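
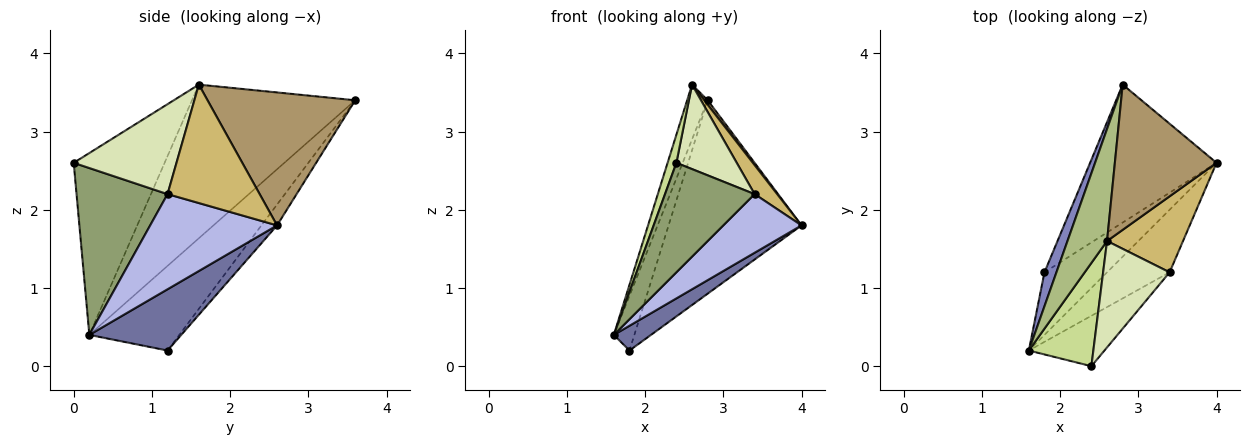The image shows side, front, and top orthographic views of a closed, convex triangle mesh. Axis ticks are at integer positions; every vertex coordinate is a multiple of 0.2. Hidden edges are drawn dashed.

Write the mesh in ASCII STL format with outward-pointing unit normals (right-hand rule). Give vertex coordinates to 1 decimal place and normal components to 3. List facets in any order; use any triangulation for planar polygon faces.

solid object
 facet normal 0.673 -0.272 -0.688
  outer loop
   vertex 1.8 1.2 0.2
   vertex 4.0 2.6 1.8
   vertex 1.6 0.2 0.4
  endloop
 endfacet
 facet normal -0.966 0.220 0.136
  outer loop
   vertex 1.8 1.2 0.2
   vertex 1.6 0.2 0.4
   vertex 2.8 3.6 3.4
  endloop
 endfacet
 facet normal -0.095 0.810 -0.578
  outer loop
   vertex 1.8 1.2 0.2
   vertex 2.8 3.6 3.4
   vertex 4.0 2.6 1.8
  endloop
 endfacet
 facet normal 0.743 -0.458 -0.488
  outer loop
   vertex 3.4 1.2 2.2
   vertex 1.6 0.2 0.4
   vertex 4.0 2.6 1.8
  endloop
 endfacet
 facet normal 0.678 -0.668 -0.307
  outer loop
   vertex 3.4 1.2 2.2
   vertex 2.4 0.0 2.6
   vertex 1.6 0.2 0.4
  endloop
 endfacet
 facet normal -0.961 0.121 0.248
  outer loop
   vertex 2.6 1.6 3.6
   vertex 2.8 3.6 3.4
   vertex 1.6 0.2 0.4
  endloop
 endfacet
 facet normal -0.939 -0.091 0.333
  outer loop
   vertex 2.6 1.6 3.6
   vertex 1.6 0.2 0.4
   vertex 2.4 0.0 2.6
  endloop
 endfacet
 facet normal 0.727 -0.427 0.538
  outer loop
   vertex 2.6 1.6 3.6
   vertex 2.4 0.0 2.6
   vertex 3.4 1.2 2.2
  endloop
 endfacet
 facet normal 0.794 -0.019 0.607
  outer loop
   vertex 2.6 1.6 3.6
   vertex 4.0 2.6 1.8
   vertex 2.8 3.6 3.4
  endloop
 endfacet
 facet normal 0.824 -0.202 0.529
  outer loop
   vertex 2.6 1.6 3.6
   vertex 3.4 1.2 2.2
   vertex 4.0 2.6 1.8
  endloop
 endfacet
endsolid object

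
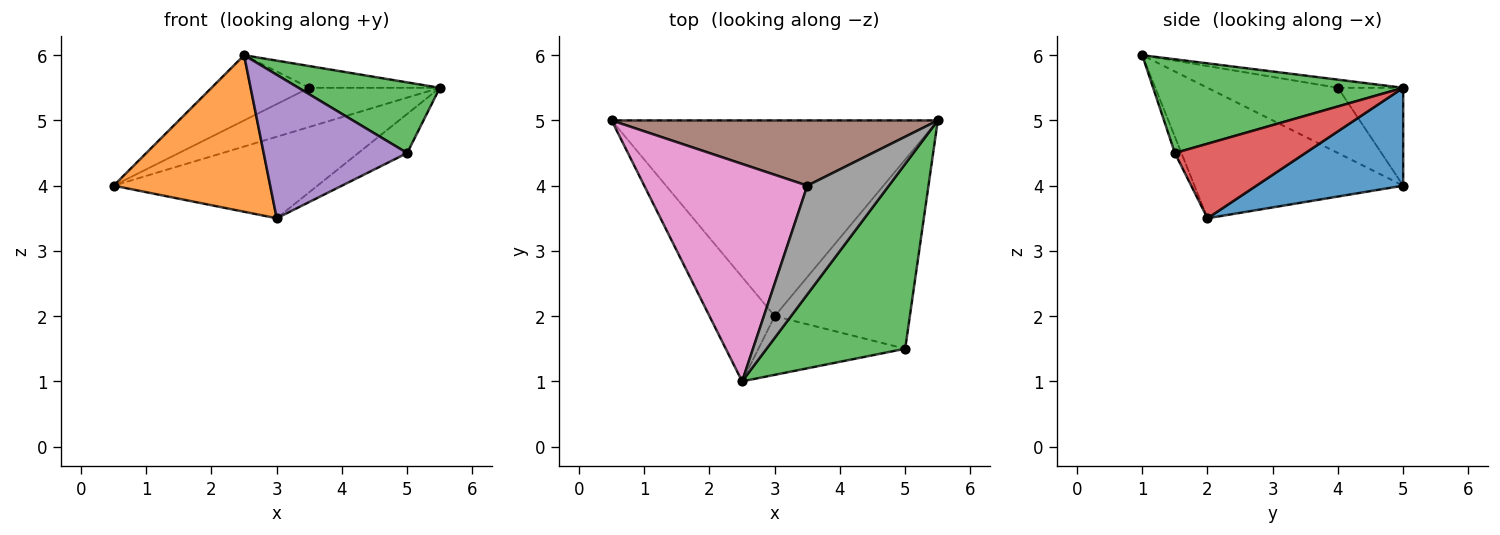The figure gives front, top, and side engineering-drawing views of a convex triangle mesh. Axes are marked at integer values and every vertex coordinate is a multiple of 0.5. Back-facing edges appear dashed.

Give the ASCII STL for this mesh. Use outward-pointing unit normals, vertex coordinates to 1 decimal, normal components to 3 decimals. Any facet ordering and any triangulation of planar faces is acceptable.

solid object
 facet normal 0.267 0.371 -0.890
  outer loop
   vertex 3.0 2.0 3.5
   vertex 0.5 5.0 4.0
   vertex 5.5 5.0 5.5
  endloop
 endfacet
 facet normal -0.743 -0.557 -0.371
  outer loop
   vertex 3.0 2.0 3.5
   vertex 2.5 1.0 6.0
   vertex 0.5 5.0 4.0
  endloop
 endfacet
 facet normal 0.534 -0.302 0.790
  outer loop
   vertex 5.0 1.5 4.5
   vertex 5.5 5.0 5.5
   vertex 2.5 1.0 6.0
  endloop
 endfacet
 facet normal 0.475 0.178 -0.862
  outer loop
   vertex 5.0 1.5 4.5
   vertex 3.0 2.0 3.5
   vertex 5.5 5.0 5.5
  endloop
 endfacet
 facet normal -0.042 -0.925 -0.378
  outer loop
   vertex 5.0 1.5 4.5
   vertex 2.5 1.0 6.0
   vertex 3.0 2.0 3.5
  endloop
 endfacet
 facet normal -0.249 0.498 0.830
  outer loop
   vertex 3.5 4.0 5.5
   vertex 5.5 5.0 5.5
   vertex 0.5 5.0 4.0
  endloop
 endfacet
 facet normal -0.358 0.268 0.894
  outer loop
   vertex 3.5 4.0 5.5
   vertex 0.5 5.0 4.0
   vertex 2.5 1.0 6.0
  endloop
 endfacet
 facet normal -0.098 0.195 0.976
  outer loop
   vertex 3.5 4.0 5.5
   vertex 2.5 1.0 6.0
   vertex 5.5 5.0 5.5
  endloop
 endfacet
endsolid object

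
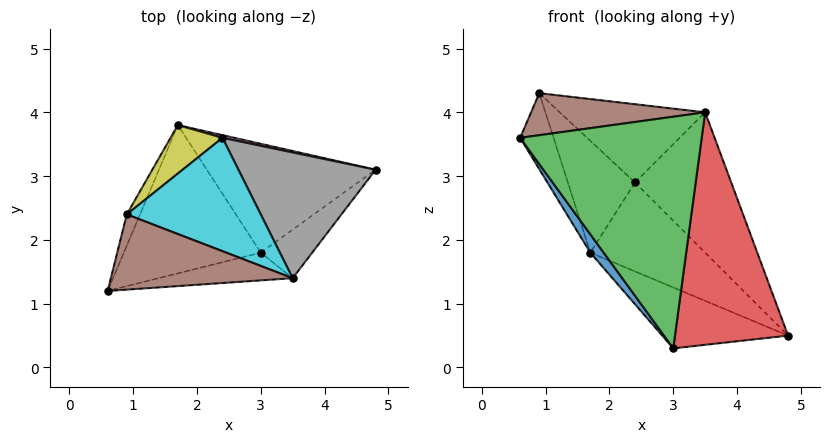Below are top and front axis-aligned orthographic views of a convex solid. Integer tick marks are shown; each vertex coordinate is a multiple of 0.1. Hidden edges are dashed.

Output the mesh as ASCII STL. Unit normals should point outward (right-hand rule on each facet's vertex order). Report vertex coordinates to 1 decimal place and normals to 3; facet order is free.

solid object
 facet normal -0.800 -0.074 -0.595
  outer loop
   vertex 3.0 1.8 0.3
   vertex 0.6 1.2 3.6
   vertex 1.7 3.8 1.8
  endloop
 endfacet
 facet normal -0.248 0.473 -0.845
  outer loop
   vertex 3.0 1.8 0.3
   vertex 1.7 3.8 1.8
   vertex 4.8 3.1 0.5
  endloop
 endfacet
 facet normal 0.085 -0.989 -0.118
  outer loop
   vertex 3.5 1.4 4.0
   vertex 0.6 1.2 3.6
   vertex 3.0 1.8 0.3
  endloop
 endfacet
 facet normal 0.589 -0.791 -0.165
  outer loop
   vertex 3.5 1.4 4.0
   vertex 3.0 1.8 0.3
   vertex 4.8 3.1 0.5
  endloop
 endfacet
 facet normal -0.942 0.310 -0.128
  outer loop
   vertex 0.9 2.4 4.3
   vertex 1.7 3.8 1.8
   vertex 0.6 1.2 3.6
  endloop
 endfacet
 facet normal -0.086 -0.486 0.870
  outer loop
   vertex 0.9 2.4 4.3
   vertex 0.6 1.2 3.6
   vertex 3.5 1.4 4.0
  endloop
 endfacet
 facet normal 0.232 0.972 0.029
  outer loop
   vertex 2.4 3.6 2.9
   vertex 4.8 3.1 0.5
   vertex 1.7 3.8 1.8
  endloop
 endfacet
 facet normal 0.635 0.575 0.515
  outer loop
   vertex 2.4 3.6 2.9
   vertex 3.5 1.4 4.0
   vertex 4.8 3.1 0.5
  endloop
 endfacet
 facet normal -0.341 0.862 0.374
  outer loop
   vertex 2.4 3.6 2.9
   vertex 1.7 3.8 1.8
   vertex 0.9 2.4 4.3
  endloop
 endfacet
 facet normal 0.299 0.542 0.785
  outer loop
   vertex 2.4 3.6 2.9
   vertex 0.9 2.4 4.3
   vertex 3.5 1.4 4.0
  endloop
 endfacet
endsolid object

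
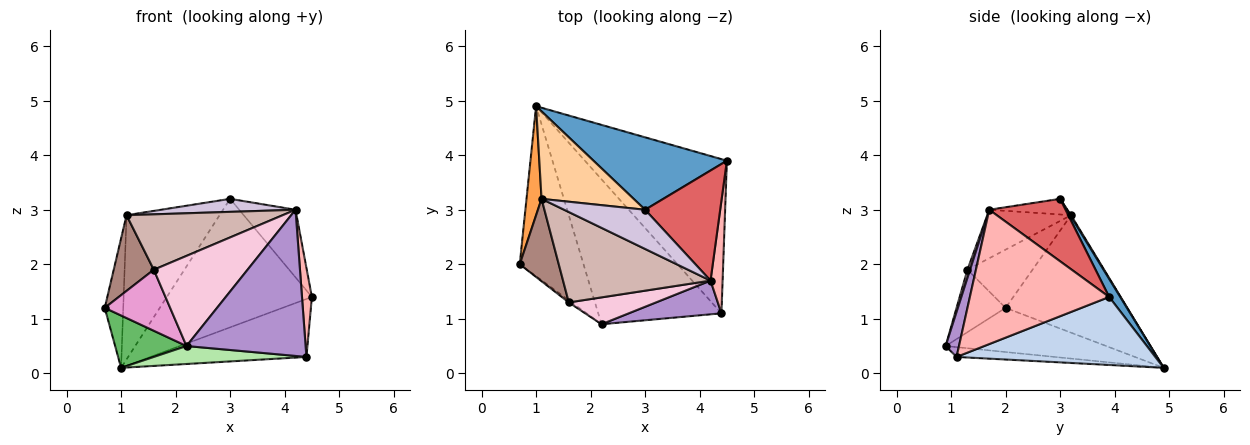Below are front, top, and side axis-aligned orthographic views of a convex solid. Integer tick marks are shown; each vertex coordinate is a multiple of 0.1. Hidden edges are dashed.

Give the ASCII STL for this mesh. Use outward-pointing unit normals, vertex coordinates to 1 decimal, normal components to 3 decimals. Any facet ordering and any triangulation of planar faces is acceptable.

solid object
 facet normal 0.066 0.869 0.490
  outer loop
   vertex 3.0 3.0 3.2
   vertex 4.5 3.9 1.4
   vertex 1.0 4.9 0.1
  endloop
 endfacet
 facet normal 0.409 0.321 -0.854
  outer loop
   vertex 4.4 1.1 0.3
   vertex 1.0 4.9 0.1
   vertex 4.5 3.9 1.4
  endloop
 endfacet
 facet normal -0.981 0.149 0.126
  outer loop
   vertex 1.1 3.2 2.9
   vertex 1.0 4.9 0.1
   vertex 0.7 2.0 1.2
  endloop
 endfacet
 facet normal 0.008 0.855 0.519
  outer loop
   vertex 1.1 3.2 2.9
   vertex 3.0 3.0 3.2
   vertex 1.0 4.9 0.1
  endloop
 endfacet
 facet normal -0.552 -0.245 -0.797
  outer loop
   vertex 2.2 0.9 0.5
   vertex 0.7 2.0 1.2
   vertex 1.0 4.9 0.1
  endloop
 endfacet
 facet normal -0.079 -0.123 -0.989
  outer loop
   vertex 2.2 0.9 0.5
   vertex 1.0 4.9 0.1
   vertex 4.4 1.1 0.3
  endloop
 endfacet
 facet normal 0.578 0.427 0.695
  outer loop
   vertex 4.2 1.7 3.0
   vertex 4.5 3.9 1.4
   vertex 3.0 3.0 3.2
  endloop
 endfacet
 facet normal 0.994 -0.071 0.089
  outer loop
   vertex 4.2 1.7 3.0
   vertex 4.4 1.1 0.3
   vertex 4.5 3.9 1.4
  endloop
 endfacet
 facet normal 0.108 -0.969 0.223
  outer loop
   vertex 4.2 1.7 3.0
   vertex 2.2 0.9 0.5
   vertex 4.4 1.1 0.3
  endloop
 endfacet
 facet normal -0.180 -0.310 0.934
  outer loop
   vertex 4.2 1.7 3.0
   vertex 3.0 3.0 3.2
   vertex 1.1 3.2 2.9
  endloop
 endfacet
 facet normal -0.740 -0.455 0.496
  outer loop
   vertex 1.6 1.3 1.9
   vertex 1.1 3.2 2.9
   vertex 0.7 2.0 1.2
  endloop
 endfacet
 facet normal -0.270 -0.503 0.821
  outer loop
   vertex 1.6 1.3 1.9
   vertex 4.2 1.7 3.0
   vertex 1.1 3.2 2.9
  endloop
 endfacet
 facet normal -0.600 -0.800 -0.029
  outer loop
   vertex 1.6 1.3 1.9
   vertex 0.7 2.0 1.2
   vertex 2.2 0.9 0.5
  endloop
 endfacet
 facet normal 0.027 -0.958 0.285
  outer loop
   vertex 1.6 1.3 1.9
   vertex 2.2 0.9 0.5
   vertex 4.2 1.7 3.0
  endloop
 endfacet
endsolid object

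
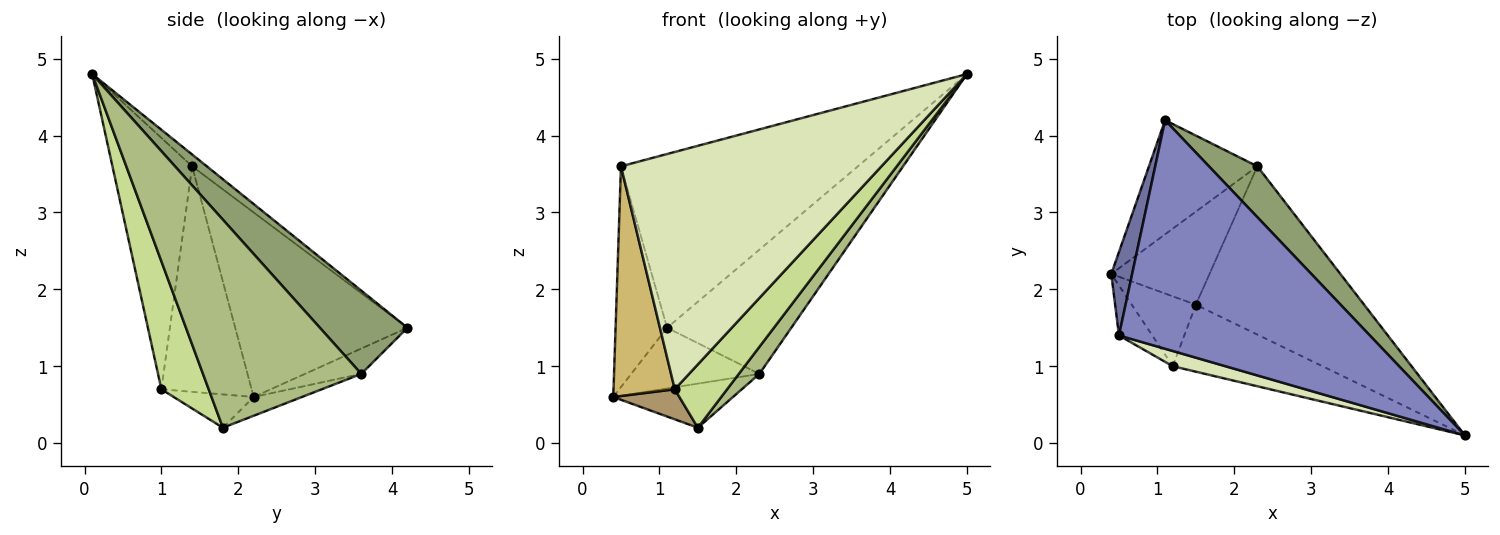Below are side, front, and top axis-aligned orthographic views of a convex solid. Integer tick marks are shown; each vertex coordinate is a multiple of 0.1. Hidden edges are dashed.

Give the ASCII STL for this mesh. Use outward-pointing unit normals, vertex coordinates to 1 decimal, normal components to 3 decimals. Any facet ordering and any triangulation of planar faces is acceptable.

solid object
 facet normal -0.952 0.285 0.108
  outer loop
   vertex 0.5 1.4 3.6
   vertex 1.1 4.2 1.5
   vertex 0.4 2.2 0.6
  endloop
 endfacet
 facet normal -0.037 0.605 0.796
  outer loop
   vertex 0.5 1.4 3.6
   vertex 5.0 0.1 4.8
   vertex 1.1 4.2 1.5
  endloop
 endfacet
 facet normal -0.202 0.460 -0.865
  outer loop
   vertex 2.3 3.6 0.9
   vertex 0.4 2.2 0.6
   vertex 1.1 4.2 1.5
  endloop
 endfacet
 facet normal -0.170 0.422 -0.890
  outer loop
   vertex 2.3 3.6 0.9
   vertex 1.5 1.8 0.2
   vertex 0.4 2.2 0.6
  endloop
 endfacet
 facet normal 0.546 0.775 0.317
  outer loop
   vertex 2.3 3.6 0.9
   vertex 1.1 4.2 1.5
   vertex 5.0 0.1 4.8
  endloop
 endfacet
 facet normal 0.774 -0.100 -0.626
  outer loop
   vertex 2.3 3.6 0.9
   vertex 5.0 0.1 4.8
   vertex 1.5 1.8 0.2
  endloop
 endfacet
 facet normal 0.528 -0.584 -0.617
  outer loop
   vertex 1.2 1.0 0.7
   vertex 1.5 1.8 0.2
   vertex 5.0 0.1 4.8
  endloop
 endfacet
 facet normal -0.292 -0.954 0.061
  outer loop
   vertex 1.2 1.0 0.7
   vertex 5.0 0.1 4.8
   vertex 0.5 1.4 3.6
  endloop
 endfacet
 facet normal -0.431 -0.356 -0.829
  outer loop
   vertex 1.2 1.0 0.7
   vertex 0.4 2.2 0.6
   vertex 1.5 1.8 0.2
  endloop
 endfacet
 facet normal -0.821 -0.558 -0.121
  outer loop
   vertex 1.2 1.0 0.7
   vertex 0.5 1.4 3.6
   vertex 0.4 2.2 0.6
  endloop
 endfacet
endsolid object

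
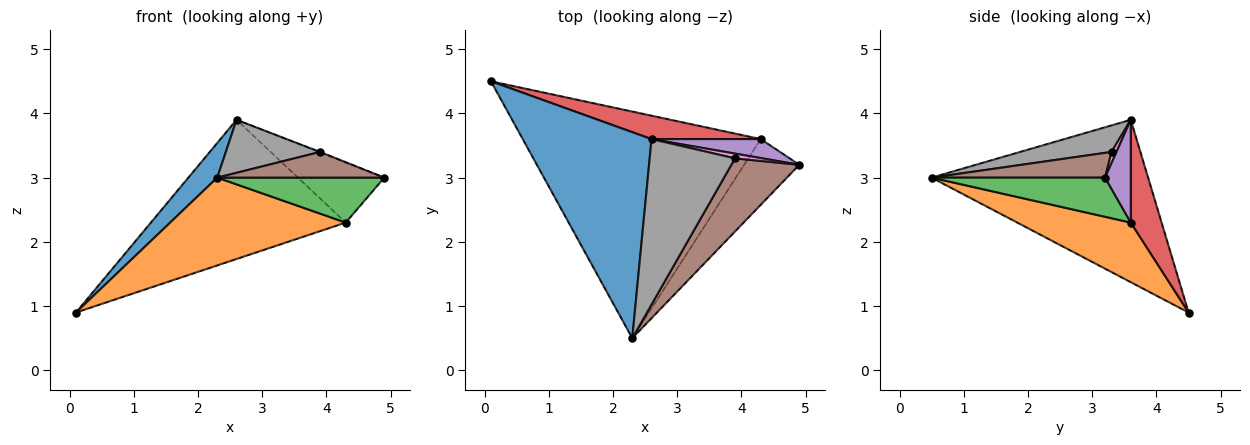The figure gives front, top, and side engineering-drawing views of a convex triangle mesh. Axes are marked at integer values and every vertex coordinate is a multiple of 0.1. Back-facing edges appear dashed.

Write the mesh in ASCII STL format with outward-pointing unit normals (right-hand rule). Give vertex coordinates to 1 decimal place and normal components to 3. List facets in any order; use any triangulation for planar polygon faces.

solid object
 facet normal -0.779 -0.104 0.618
  outer loop
   vertex 2.6 3.6 3.9
   vertex 0.1 4.5 0.9
   vertex 2.3 0.5 3.0
  endloop
 endfacet
 facet normal 0.227 -0.352 -0.908
  outer loop
   vertex 4.3 3.6 2.3
   vertex 2.3 0.5 3.0
   vertex 0.1 4.5 0.9
  endloop
 endfacet
 facet normal 0.506 -0.487 -0.712
  outer loop
   vertex 4.3 3.6 2.3
   vertex 4.9 3.2 3.0
   vertex 2.3 0.5 3.0
  endloop
 endfacet
 facet normal 0.154 0.974 0.164
  outer loop
   vertex 4.3 3.6 2.3
   vertex 0.1 4.5 0.9
   vertex 2.6 3.6 3.9
  endloop
 endfacet
 facet normal 0.273 0.917 0.290
  outer loop
   vertex 4.3 3.6 2.3
   vertex 2.6 3.6 3.9
   vertex 4.9 3.2 3.0
  endloop
 endfacet
 facet normal 0.325 -0.313 0.892
  outer loop
   vertex 3.9 3.3 3.4
   vertex 2.3 0.5 3.0
   vertex 4.9 3.2 3.0
  endloop
 endfacet
 facet normal 0.379 0.108 0.919
  outer loop
   vertex 3.9 3.3 3.4
   vertex 4.9 3.2 3.0
   vertex 2.6 3.6 3.9
  endloop
 endfacet
 facet normal 0.284 -0.293 0.913
  outer loop
   vertex 3.9 3.3 3.4
   vertex 2.6 3.6 3.9
   vertex 2.3 0.5 3.0
  endloop
 endfacet
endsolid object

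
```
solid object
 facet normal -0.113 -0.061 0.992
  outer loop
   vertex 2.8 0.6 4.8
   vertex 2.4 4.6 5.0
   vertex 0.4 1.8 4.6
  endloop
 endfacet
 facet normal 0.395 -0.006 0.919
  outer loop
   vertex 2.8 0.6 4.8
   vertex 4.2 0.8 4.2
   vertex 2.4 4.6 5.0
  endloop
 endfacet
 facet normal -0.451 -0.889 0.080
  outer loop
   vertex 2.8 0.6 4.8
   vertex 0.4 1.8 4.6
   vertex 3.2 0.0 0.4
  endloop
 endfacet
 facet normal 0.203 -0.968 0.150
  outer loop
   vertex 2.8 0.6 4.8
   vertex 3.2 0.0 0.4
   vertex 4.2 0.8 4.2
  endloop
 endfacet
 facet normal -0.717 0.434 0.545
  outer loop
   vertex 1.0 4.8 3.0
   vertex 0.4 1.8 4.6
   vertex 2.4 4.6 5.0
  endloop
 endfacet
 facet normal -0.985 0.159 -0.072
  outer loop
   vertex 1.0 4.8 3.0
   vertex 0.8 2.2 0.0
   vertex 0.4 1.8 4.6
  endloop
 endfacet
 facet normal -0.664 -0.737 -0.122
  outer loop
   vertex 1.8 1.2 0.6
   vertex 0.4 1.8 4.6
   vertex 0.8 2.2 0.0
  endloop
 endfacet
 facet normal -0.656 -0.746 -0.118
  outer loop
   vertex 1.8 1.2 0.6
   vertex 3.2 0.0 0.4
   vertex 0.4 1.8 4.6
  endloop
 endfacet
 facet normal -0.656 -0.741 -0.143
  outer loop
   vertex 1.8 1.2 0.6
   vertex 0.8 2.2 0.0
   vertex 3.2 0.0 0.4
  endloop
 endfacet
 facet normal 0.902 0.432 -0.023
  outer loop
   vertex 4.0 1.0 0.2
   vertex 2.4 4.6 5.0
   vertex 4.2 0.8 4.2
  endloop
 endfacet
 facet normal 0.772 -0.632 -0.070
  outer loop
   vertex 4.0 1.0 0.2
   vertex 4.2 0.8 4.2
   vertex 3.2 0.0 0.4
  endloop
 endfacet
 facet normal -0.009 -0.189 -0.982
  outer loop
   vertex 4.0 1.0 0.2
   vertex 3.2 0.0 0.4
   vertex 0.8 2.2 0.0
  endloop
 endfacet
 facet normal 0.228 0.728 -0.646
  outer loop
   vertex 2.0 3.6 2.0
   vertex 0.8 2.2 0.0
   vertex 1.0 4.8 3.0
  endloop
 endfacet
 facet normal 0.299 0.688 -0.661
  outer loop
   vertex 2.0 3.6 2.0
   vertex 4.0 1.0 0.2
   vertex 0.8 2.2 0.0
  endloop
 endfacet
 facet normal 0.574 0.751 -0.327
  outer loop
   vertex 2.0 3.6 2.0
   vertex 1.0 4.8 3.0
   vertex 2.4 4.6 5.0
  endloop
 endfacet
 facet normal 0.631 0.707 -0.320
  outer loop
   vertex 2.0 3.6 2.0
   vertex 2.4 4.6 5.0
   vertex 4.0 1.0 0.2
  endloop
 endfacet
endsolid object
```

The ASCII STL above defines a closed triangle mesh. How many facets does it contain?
16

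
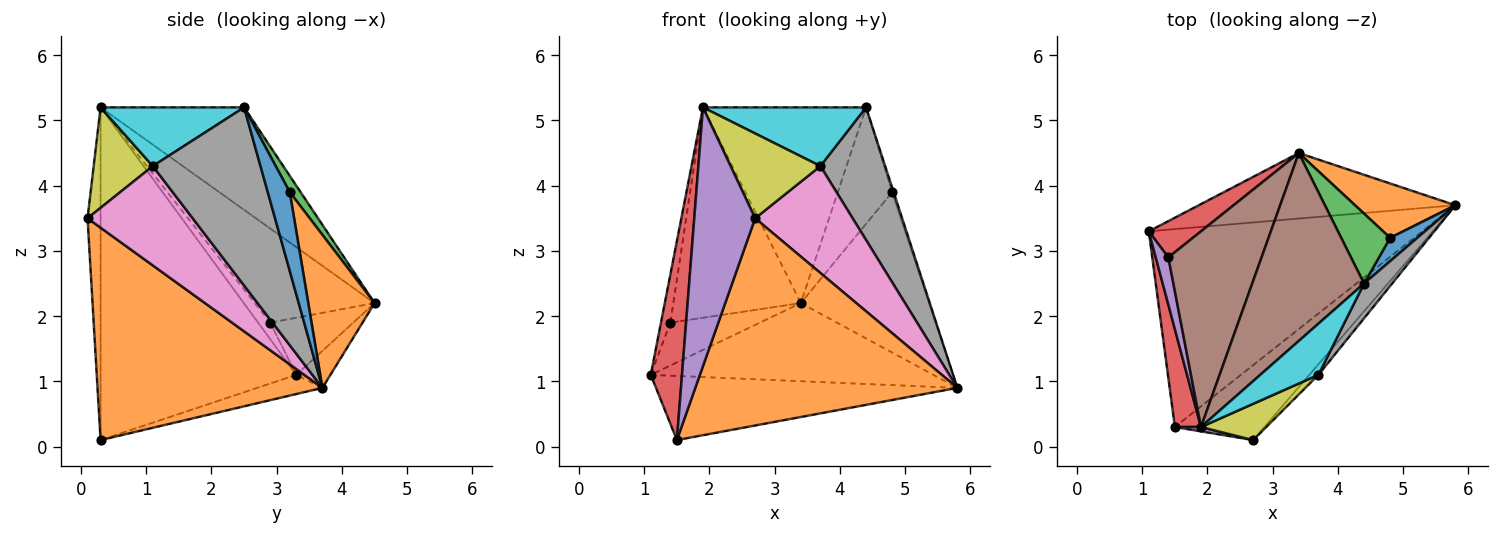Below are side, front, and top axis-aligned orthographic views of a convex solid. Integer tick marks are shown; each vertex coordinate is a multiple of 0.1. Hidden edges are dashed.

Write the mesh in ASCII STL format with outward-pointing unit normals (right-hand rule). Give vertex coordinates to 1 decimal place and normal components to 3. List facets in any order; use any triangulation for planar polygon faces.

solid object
 facet normal -0.067 0.308 -0.949
  outer loop
   vertex 1.5 0.3 0.1
   vertex 1.1 3.3 1.1
   vertex 5.8 3.7 0.9
  endloop
 endfacet
 facet normal 0.628 -0.732 -0.265
  outer loop
   vertex 1.5 0.3 0.1
   vertex 5.8 3.7 0.9
   vertex 2.7 0.1 3.5
  endloop
 endfacet
 facet normal -0.092 0.763 -0.640
  outer loop
   vertex 3.4 4.5 2.2
   vertex 5.8 3.7 0.9
   vertex 1.1 3.3 1.1
  endloop
 endfacet
 facet normal -0.985 -0.157 0.077
  outer loop
   vertex 1.9 0.3 5.2
   vertex 1.1 3.3 1.1
   vertex 1.5 0.3 0.1
  endloop
 endfacet
 facet normal -0.210 -0.978 0.016
  outer loop
   vertex 1.9 0.3 5.2
   vertex 1.5 0.3 0.1
   vertex 2.7 0.1 3.5
  endloop
 endfacet
 facet normal -0.536 0.609 0.585
  outer loop
   vertex 1.9 0.3 5.2
   vertex 4.4 2.5 5.2
   vertex 3.4 4.5 2.2
  endloop
 endfacet
 facet normal 0.732 -0.678 -0.067
  outer loop
   vertex 3.7 1.1 4.3
   vertex 2.7 0.1 3.5
   vertex 5.8 3.7 0.9
  endloop
 endfacet
 facet normal 0.849 -0.511 0.134
  outer loop
   vertex 3.7 1.1 4.3
   vertex 5.8 3.7 0.9
   vertex 4.4 2.5 5.2
  endloop
 endfacet
 facet normal 0.518 -0.787 0.336
  outer loop
   vertex 3.7 1.1 4.3
   vertex 1.9 0.3 5.2
   vertex 2.7 0.1 3.5
  endloop
 endfacet
 facet normal 0.553 -0.628 0.547
  outer loop
   vertex 3.7 1.1 4.3
   vertex 4.4 2.5 5.2
   vertex 1.9 0.3 5.2
  endloop
 endfacet
 facet normal 0.943 0.065 0.325
  outer loop
   vertex 4.8 3.2 3.9
   vertex 4.4 2.5 5.2
   vertex 5.8 3.7 0.9
  endloop
 endfacet
 facet normal 0.440 0.851 0.288
  outer loop
   vertex 4.8 3.2 3.9
   vertex 5.8 3.7 0.9
   vertex 3.4 4.5 2.2
  endloop
 endfacet
 facet normal 0.169 0.845 0.507
  outer loop
   vertex 4.8 3.2 3.9
   vertex 3.4 4.5 2.2
   vertex 4.4 2.5 5.2
  endloop
 endfacet
 facet normal -0.577 0.623 0.528
  outer loop
   vertex 1.4 2.9 1.9
   vertex 3.4 4.5 2.2
   vertex 1.1 3.3 1.1
  endloop
 endfacet
 facet normal -0.676 0.525 0.516
  outer loop
   vertex 1.4 2.9 1.9
   vertex 1.1 3.3 1.1
   vertex 1.9 0.3 5.2
  endloop
 endfacet
 facet normal -0.567 0.603 0.561
  outer loop
   vertex 1.4 2.9 1.9
   vertex 1.9 0.3 5.2
   vertex 3.4 4.5 2.2
  endloop
 endfacet
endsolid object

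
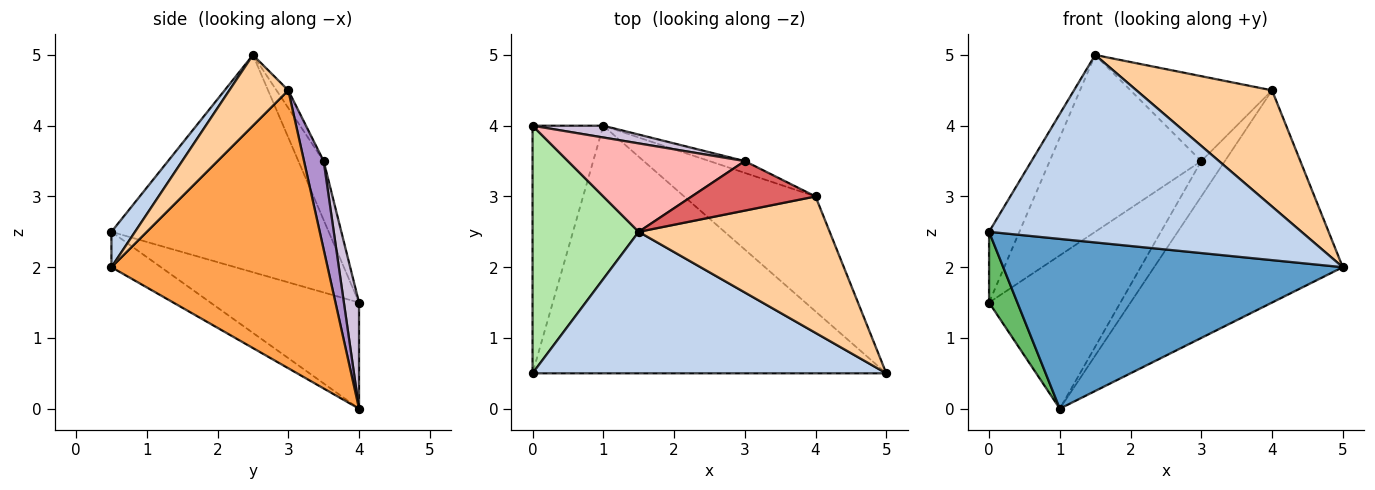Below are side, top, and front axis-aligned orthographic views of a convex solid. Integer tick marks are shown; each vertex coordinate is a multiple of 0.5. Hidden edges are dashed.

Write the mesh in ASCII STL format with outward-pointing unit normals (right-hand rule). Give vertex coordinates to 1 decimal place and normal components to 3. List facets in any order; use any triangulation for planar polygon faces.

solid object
 facet normal -0.082 -0.564 -0.822
  outer loop
   vertex 1.0 4.0 0.0
   vertex 5.0 0.5 2.0
   vertex 0.0 0.5 2.5
  endloop
 endfacet
 facet normal 0.060 -0.797 0.601
  outer loop
   vertex 1.5 2.5 5.0
   vertex 0.0 0.5 2.5
   vertex 5.0 0.5 2.0
  endloop
 endfacet
 facet normal 0.710 0.619 -0.336
  outer loop
   vertex 4.0 3.0 4.5
   vertex 5.0 0.5 2.0
   vertex 1.0 4.0 0.0
  endloop
 endfacet
 facet normal 0.271 -0.624 0.733
  outer loop
   vertex 4.0 3.0 4.5
   vertex 1.5 2.5 5.0
   vertex 5.0 0.5 2.0
  endloop
 endfacet
 facet normal -0.822 -0.157 -0.548
  outer loop
   vertex 0.0 4.0 1.5
   vertex 1.0 4.0 0.0
   vertex 0.0 0.5 2.5
  endloop
 endfacet
 facet normal -0.892 0.124 0.435
  outer loop
   vertex 0.0 4.0 1.5
   vertex 0.0 0.5 2.5
   vertex 1.5 2.5 5.0
  endloop
 endfacet
 facet normal -0.072 0.862 0.503
  outer loop
   vertex 3.0 3.5 3.5
   vertex 1.5 2.5 5.0
   vertex 4.0 3.0 4.5
  endloop
 endfacet
 facet normal -0.147 0.885 0.442
  outer loop
   vertex 3.0 3.5 3.5
   vertex 0.0 4.0 1.5
   vertex 1.5 2.5 5.0
  endloop
 endfacet
 facet normal 0.620 0.744 -0.248
  outer loop
   vertex 3.0 3.5 3.5
   vertex 4.0 3.0 4.5
   vertex 1.0 4.0 0.0
  endloop
 endfacet
 facet normal 0.114 0.991 0.076
  outer loop
   vertex 3.0 3.5 3.5
   vertex 1.0 4.0 0.0
   vertex 0.0 4.0 1.5
  endloop
 endfacet
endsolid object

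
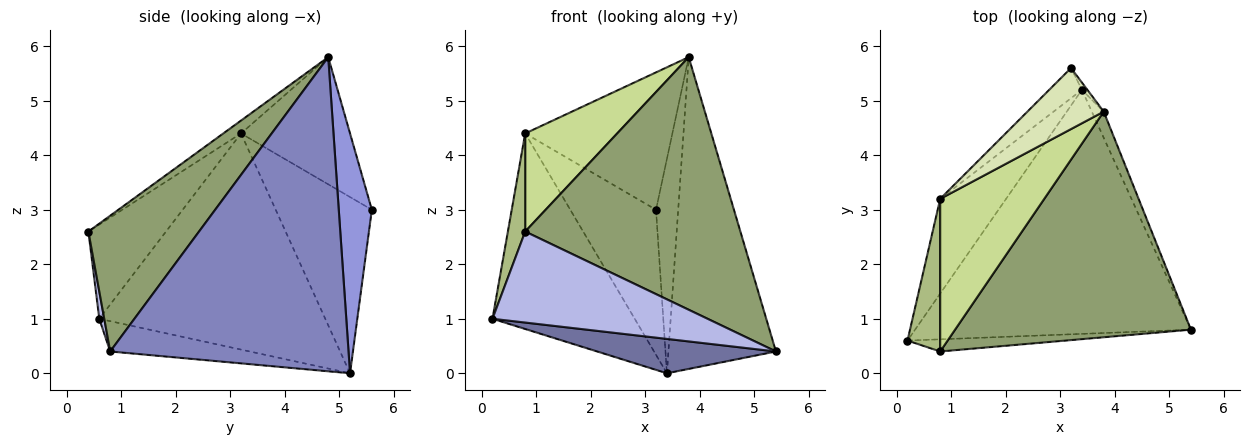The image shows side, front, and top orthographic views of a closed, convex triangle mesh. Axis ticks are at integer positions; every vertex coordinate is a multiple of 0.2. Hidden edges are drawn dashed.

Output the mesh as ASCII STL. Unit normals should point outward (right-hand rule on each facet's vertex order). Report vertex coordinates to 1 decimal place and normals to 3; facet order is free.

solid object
 facet normal -0.108 -0.139 -0.984
  outer loop
   vertex 3.4 5.2 0.0
   vertex 5.4 0.8 0.4
   vertex 0.2 0.6 1.0
  endloop
 endfacet
 facet normal 0.911 0.411 -0.034
  outer loop
   vertex 3.4 5.2 0.0
   vertex 3.8 4.8 5.8
   vertex 5.4 0.8 0.4
  endloop
 endfacet
 facet normal 0.830 0.557 -0.019
  outer loop
   vertex 3.4 5.2 0.0
   vertex 3.2 5.6 3.0
   vertex 3.8 4.8 5.8
  endloop
 endfacet
 facet normal 0.023 -0.991 -0.132
  outer loop
   vertex 0.8 0.4 2.6
   vertex 0.2 0.6 1.0
   vertex 5.4 0.8 0.4
  endloop
 endfacet
 facet normal 0.358 -0.696 0.622
  outer loop
   vertex 0.8 0.4 2.6
   vertex 5.4 0.8 0.4
   vertex 3.8 4.8 5.8
  endloop
 endfacet
 facet normal -0.924 -0.206 0.321
  outer loop
   vertex 0.8 3.2 4.4
   vertex 0.2 0.6 1.0
   vertex 0.8 0.4 2.6
  endloop
 endfacet
 facet normal -0.104 -0.538 0.837
  outer loop
   vertex 0.8 3.2 4.4
   vertex 0.8 0.4 2.6
   vertex 3.8 4.8 5.8
  endloop
 endfacet
 facet normal -0.561 0.757 0.336
  outer loop
   vertex 0.8 3.2 4.4
   vertex 3.8 4.8 5.8
   vertex 3.2 5.6 3.0
  endloop
 endfacet
 facet normal -0.819 0.516 -0.250
  outer loop
   vertex 0.8 3.2 4.4
   vertex 3.4 5.2 0.0
   vertex 0.2 0.6 1.0
  endloop
 endfacet
 facet normal -0.739 0.659 -0.137
  outer loop
   vertex 0.8 3.2 4.4
   vertex 3.2 5.6 3.0
   vertex 3.4 5.2 0.0
  endloop
 endfacet
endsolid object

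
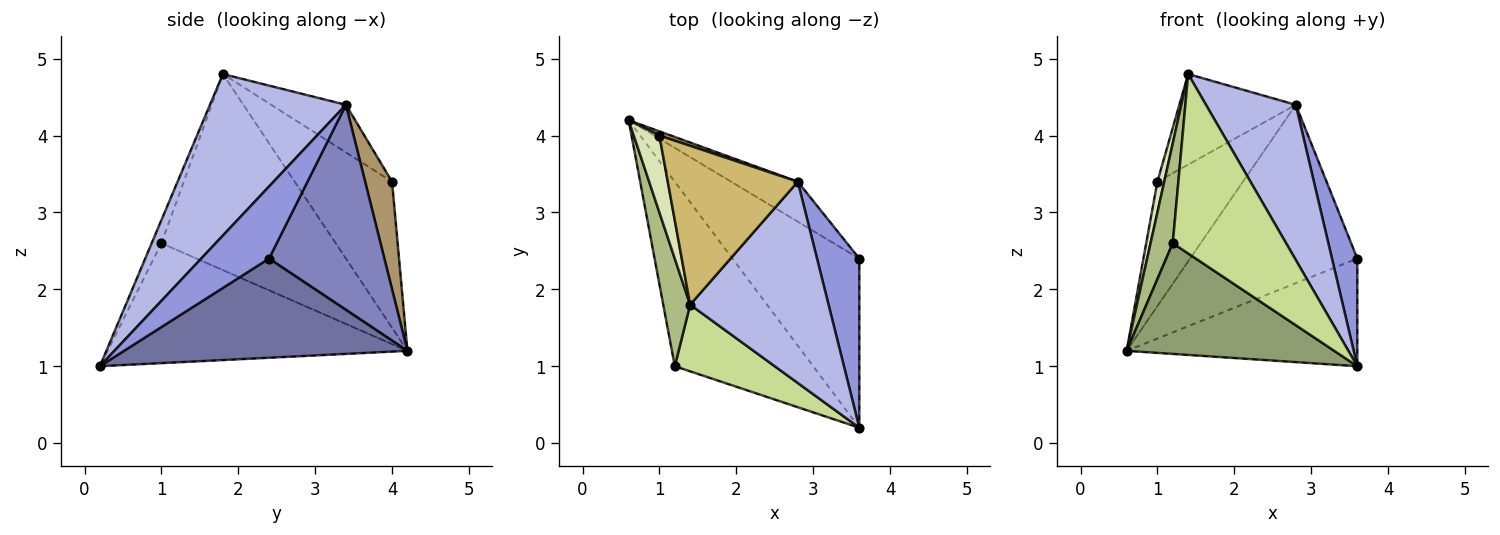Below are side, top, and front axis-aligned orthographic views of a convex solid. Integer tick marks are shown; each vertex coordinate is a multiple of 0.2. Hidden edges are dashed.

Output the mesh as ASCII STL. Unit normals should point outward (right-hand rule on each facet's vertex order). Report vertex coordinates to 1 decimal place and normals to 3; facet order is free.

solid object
 facet normal 0.551 0.448 -0.704
  outer loop
   vertex 3.6 0.2 1.0
   vertex 0.6 4.2 1.2
   vertex 3.6 2.4 2.4
  endloop
 endfacet
 facet normal 0.558 0.810 -0.181
  outer loop
   vertex 2.8 3.4 4.4
   vertex 3.6 2.4 2.4
   vertex 0.6 4.2 1.2
  endloop
 endfacet
 facet normal 0.821 -0.307 0.482
  outer loop
   vertex 2.8 3.4 4.4
   vertex 3.6 0.2 1.0
   vertex 3.6 2.4 2.4
  endloop
 endfacet
 facet normal 0.679 -0.448 0.582
  outer loop
   vertex 2.8 3.4 4.4
   vertex 1.4 1.8 4.8
   vertex 3.6 0.2 1.0
  endloop
 endfacet
 facet normal -0.596 -0.413 -0.688
  outer loop
   vertex 1.2 1.0 2.6
   vertex 0.6 4.2 1.2
   vertex 3.6 0.2 1.0
  endloop
 endfacet
 facet normal -0.983 -0.125 0.135
  outer loop
   vertex 1.2 1.0 2.6
   vertex 1.4 1.8 4.8
   vertex 0.6 4.2 1.2
  endloop
 endfacet
 facet normal -0.080 -0.934 0.347
  outer loop
   vertex 1.2 1.0 2.6
   vertex 3.6 0.2 1.0
   vertex 1.4 1.8 4.8
  endloop
 endfacet
 facet normal -0.983 -0.069 0.172
  outer loop
   vertex 1.0 4.0 3.4
   vertex 0.6 4.2 1.2
   vertex 1.4 1.8 4.8
  endloop
 endfacet
 facet normal 0.300 0.953 0.032
  outer loop
   vertex 1.0 4.0 3.4
   vertex 2.8 3.4 4.4
   vertex 0.6 4.2 1.2
  endloop
 endfacet
 facet normal -0.303 0.472 0.828
  outer loop
   vertex 1.0 4.0 3.4
   vertex 1.4 1.8 4.8
   vertex 2.8 3.4 4.4
  endloop
 endfacet
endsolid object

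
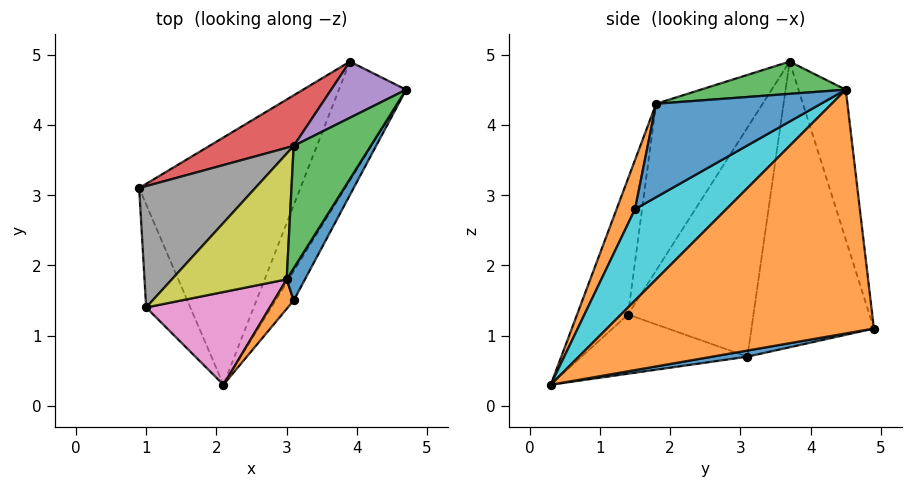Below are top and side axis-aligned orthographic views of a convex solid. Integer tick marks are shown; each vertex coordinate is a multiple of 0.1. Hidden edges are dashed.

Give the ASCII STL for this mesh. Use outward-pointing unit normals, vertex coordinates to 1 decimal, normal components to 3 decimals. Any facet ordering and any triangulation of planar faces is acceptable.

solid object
 facet normal 0.037 0.157 -0.987
  outer loop
   vertex 3.9 4.9 1.1
   vertex 2.1 0.3 0.3
   vertex 0.9 3.1 0.7
  endloop
 endfacet
 facet normal 0.915 -0.314 -0.252
  outer loop
   vertex 3.9 4.9 1.1
   vertex 4.7 4.5 4.5
   vertex 2.1 0.3 0.3
  endloop
 endfacet
 facet normal 0.369 -0.297 0.881
  outer loop
   vertex 3.1 3.7 4.9
   vertex 3.0 1.8 4.3
   vertex 4.7 4.5 4.5
  endloop
 endfacet
 facet normal -0.523 0.838 0.154
  outer loop
   vertex 3.1 3.7 4.9
   vertex 3.9 4.9 1.1
   vertex 0.9 3.1 0.7
  endloop
 endfacet
 facet normal -0.398 0.896 0.199
  outer loop
   vertex 3.1 3.7 4.9
   vertex 4.7 4.5 4.5
   vertex 3.9 4.9 1.1
  endloop
 endfacet
 facet normal -0.776 -0.250 -0.579
  outer loop
   vertex 1.0 1.4 1.3
   vertex 0.9 3.1 0.7
   vertex 2.1 0.3 0.3
  endloop
 endfacet
 facet normal -0.440 -0.804 0.400
  outer loop
   vertex 1.0 1.4 1.3
   vertex 2.1 0.3 0.3
   vertex 3.0 1.8 4.3
  endloop
 endfacet
 facet normal -0.887 0.106 0.449
  outer loop
   vertex 1.0 1.4 1.3
   vertex 3.1 3.7 4.9
   vertex 0.9 3.1 0.7
  endloop
 endfacet
 facet normal -0.816 -0.135 0.562
  outer loop
   vertex 1.0 1.4 1.3
   vertex 3.0 1.8 4.3
   vertex 3.1 3.7 4.9
  endloop
 endfacet
 facet normal 0.907 -0.382 -0.179
  outer loop
   vertex 3.1 1.5 2.8
   vertex 2.1 0.3 0.3
   vertex 4.7 4.5 4.5
  endloop
 endfacet
 facet normal 0.830 -0.534 0.162
  outer loop
   vertex 3.1 1.5 2.8
   vertex 4.7 4.5 4.5
   vertex 3.0 1.8 4.3
  endloop
 endfacet
 facet normal 0.504 -0.840 0.202
  outer loop
   vertex 3.1 1.5 2.8
   vertex 3.0 1.8 4.3
   vertex 2.1 0.3 0.3
  endloop
 endfacet
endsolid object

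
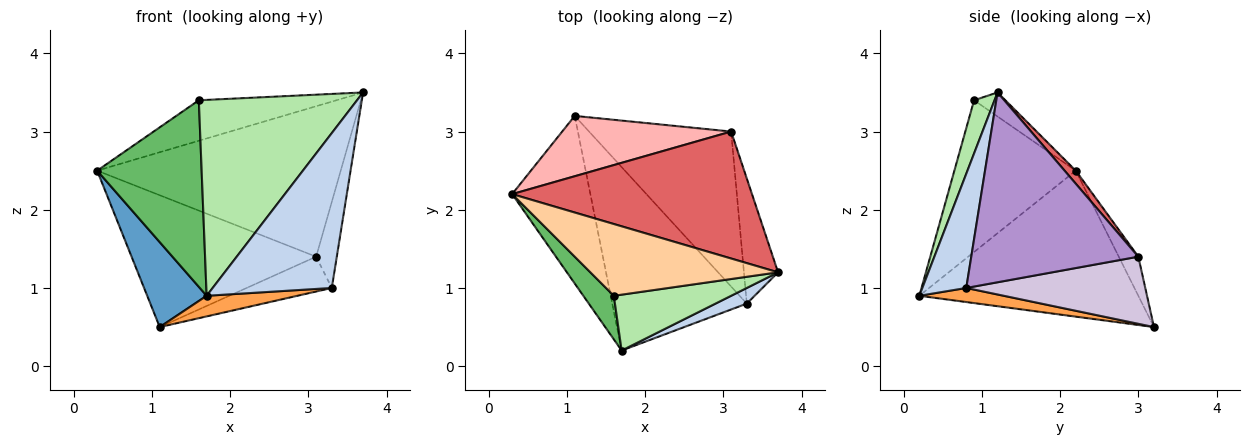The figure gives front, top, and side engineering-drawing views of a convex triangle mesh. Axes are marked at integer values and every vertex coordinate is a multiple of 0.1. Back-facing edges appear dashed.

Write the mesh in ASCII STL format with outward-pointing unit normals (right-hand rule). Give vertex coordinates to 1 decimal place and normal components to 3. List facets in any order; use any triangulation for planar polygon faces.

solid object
 facet normal -0.857 -0.233 -0.459
  outer loop
   vertex 1.1 3.2 0.5
   vertex 1.7 0.2 0.9
   vertex 0.3 2.2 2.5
  endloop
 endfacet
 facet normal 0.344 -0.934 0.094
  outer loop
   vertex 3.3 0.8 1.0
   vertex 3.7 1.2 3.5
   vertex 1.7 0.2 0.9
  endloop
 endfacet
 facet normal 0.103 -0.111 -0.988
  outer loop
   vertex 3.3 0.8 1.0
   vertex 1.7 0.2 0.9
   vertex 1.1 3.2 0.5
  endloop
 endfacet
 facet normal -0.111 0.488 0.866
  outer loop
   vertex 1.6 0.9 3.4
   vertex 3.7 1.2 3.5
   vertex 0.3 2.2 2.5
  endloop
 endfacet
 facet normal -0.749 -0.645 0.151
  outer loop
   vertex 1.6 0.9 3.4
   vertex 0.3 2.2 2.5
   vertex 1.7 0.2 0.9
  endloop
 endfacet
 facet normal 0.123 -0.954 0.272
  outer loop
   vertex 1.6 0.9 3.4
   vertex 1.7 0.2 0.9
   vertex 3.7 1.2 3.5
  endloop
 endfacet
 facet normal 0.035 0.764 0.645
  outer loop
   vertex 3.1 3.0 1.4
   vertex 0.3 2.2 2.5
   vertex 3.7 1.2 3.5
  endloop
 endfacet
 facet normal -0.096 0.905 0.414
  outer loop
   vertex 3.1 3.0 1.4
   vertex 1.1 3.2 0.5
   vertex 0.3 2.2 2.5
  endloop
 endfacet
 facet normal 0.977 0.121 -0.176
  outer loop
   vertex 3.1 3.0 1.4
   vertex 3.7 1.2 3.5
   vertex 3.3 0.8 1.0
  endloop
 endfacet
 facet normal 0.419 0.199 -0.886
  outer loop
   vertex 3.1 3.0 1.4
   vertex 3.3 0.8 1.0
   vertex 1.1 3.2 0.5
  endloop
 endfacet
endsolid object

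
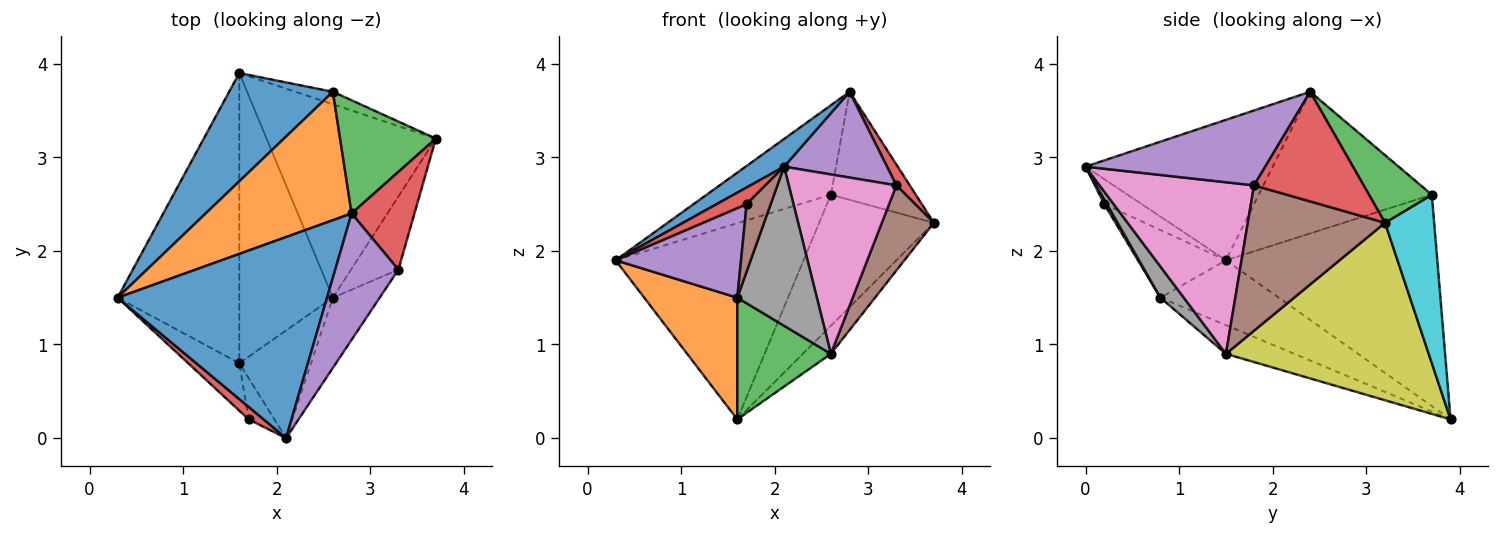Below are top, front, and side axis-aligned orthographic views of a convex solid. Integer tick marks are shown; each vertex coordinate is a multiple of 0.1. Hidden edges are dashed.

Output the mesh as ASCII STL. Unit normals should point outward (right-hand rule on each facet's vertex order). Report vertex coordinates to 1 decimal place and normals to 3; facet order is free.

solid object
 facet normal -0.553 -0.114 0.825
  outer loop
   vertex 2.8 2.4 3.7
   vertex 0.3 1.5 1.9
   vertex 2.1 0.0 2.9
  endloop
 endfacet
 facet normal -0.623 0.447 0.642
  outer loop
   vertex 2.6 3.7 2.6
   vertex 0.3 1.5 1.9
   vertex 2.8 2.4 3.7
  endloop
 endfacet
 facet normal 0.455 0.615 0.644
  outer loop
   vertex 2.6 3.7 2.6
   vertex 2.8 2.4 3.7
   vertex 3.7 3.2 2.3
  endloop
 endfacet
 facet normal 0.863 -0.105 0.495
  outer loop
   vertex 3.3 1.8 2.7
   vertex 3.7 3.2 2.3
   vertex 2.8 2.4 3.7
  endloop
 endfacet
 facet normal 0.700 -0.401 0.591
  outer loop
   vertex 3.3 1.8 2.7
   vertex 2.8 2.4 3.7
   vertex 2.1 0.0 2.9
  endloop
 endfacet
 facet normal 0.895 -0.339 -0.291
  outer loop
   vertex 3.3 1.8 2.7
   vertex 2.6 1.5 0.9
   vertex 3.7 3.2 2.3
  endloop
 endfacet
 facet normal 0.801 -0.558 -0.218
  outer loop
   vertex 3.3 1.8 2.7
   vertex 2.1 0.0 2.9
   vertex 2.6 1.5 0.9
  endloop
 endfacet
 facet normal 0.237 -0.805 -0.544
  outer loop
   vertex 1.6 0.8 1.5
   vertex 2.6 1.5 0.9
   vertex 2.1 0.0 2.9
  endloop
 endfacet
 facet normal 0.720 0.100 -0.687
  outer loop
   vertex 1.6 3.9 0.2
   vertex 3.7 3.2 2.3
   vertex 2.6 1.5 0.9
  endloop
 endfacet
 facet normal 0.392 0.916 -0.087
  outer loop
   vertex 1.6 3.9 0.2
   vertex 2.6 3.7 2.6
   vertex 3.7 3.2 2.3
  endloop
 endfacet
 facet normal -0.702 0.624 0.344
  outer loop
   vertex 1.6 3.9 0.2
   vertex 0.3 1.5 1.9
   vertex 2.6 3.7 2.6
  endloop
 endfacet
 facet normal -0.441 -0.347 -0.827
  outer loop
   vertex 1.6 3.9 0.2
   vertex 1.6 0.8 1.5
   vertex 0.3 1.5 1.9
  endloop
 endfacet
 facet normal -0.272 -0.372 -0.887
  outer loop
   vertex 1.6 3.9 0.2
   vertex 2.6 1.5 0.9
   vertex 1.6 0.8 1.5
  endloop
 endfacet
 facet normal -0.707 -0.566 0.424
  outer loop
   vertex 1.7 0.2 2.5
   vertex 2.1 0.0 2.9
   vertex 0.3 1.5 1.9
  endloop
 endfacet
 facet normal -0.527 -0.751 -0.398
  outer loop
   vertex 1.7 0.2 2.5
   vertex 0.3 1.5 1.9
   vertex 1.6 0.8 1.5
  endloop
 endfacet
 facet normal 0.094 -0.849 -0.519
  outer loop
   vertex 1.7 0.2 2.5
   vertex 1.6 0.8 1.5
   vertex 2.1 0.0 2.9
  endloop
 endfacet
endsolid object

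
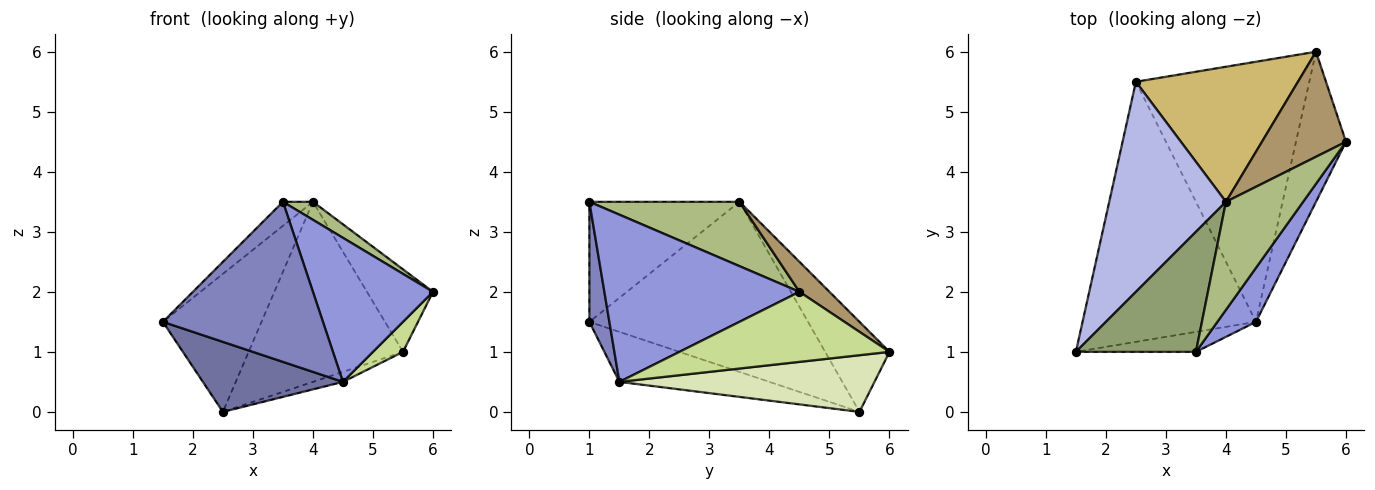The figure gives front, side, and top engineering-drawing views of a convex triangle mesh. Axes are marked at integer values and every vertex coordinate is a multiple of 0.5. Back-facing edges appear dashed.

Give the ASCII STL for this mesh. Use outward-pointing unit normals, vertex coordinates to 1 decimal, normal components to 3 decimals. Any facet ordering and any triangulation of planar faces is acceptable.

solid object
 facet normal -0.268 -0.250 -0.930
  outer loop
   vertex 4.5 1.5 0.5
   vertex 1.5 1.0 1.5
   vertex 2.5 5.5 0.0
  endloop
 endfacet
 facet normal 0.123 -0.985 -0.123
  outer loop
   vertex 4.5 1.5 0.5
   vertex 3.5 1.0 3.5
   vertex 1.5 1.0 1.5
  endloop
 endfacet
 facet normal 0.836 -0.514 0.193
  outer loop
   vertex 4.5 1.5 0.5
   vertex 6.0 4.5 2.0
   vertex 3.5 1.0 3.5
  endloop
 endfacet
 facet normal -0.773 0.349 0.530
  outer loop
   vertex 4.0 3.5 3.5
   vertex 2.5 5.5 0.0
   vertex 1.5 1.0 1.5
  endloop
 endfacet
 facet normal -0.700 0.140 0.700
  outer loop
   vertex 4.0 3.5 3.5
   vertex 1.5 1.0 1.5
   vertex 3.5 1.0 3.5
  endloop
 endfacet
 facet normal 0.635 -0.127 0.762
  outer loop
   vertex 4.0 3.5 3.5
   vertex 3.5 1.0 3.5
   vertex 6.0 4.5 2.0
  endloop
 endfacet
 facet normal 0.808 -0.115 -0.577
  outer loop
   vertex 5.5 6.0 1.0
   vertex 6.0 4.5 2.0
   vertex 4.5 1.5 0.5
  endloop
 endfacet
 facet normal 0.311 0.037 -0.950
  outer loop
   vertex 5.5 6.0 1.0
   vertex 4.5 1.5 0.5
   vertex 2.5 5.5 0.0
  endloop
 endfacet
 facet normal 0.270 0.595 0.757
  outer loop
   vertex 5.5 6.0 1.0
   vertex 4.0 3.5 3.5
   vertex 6.0 4.5 2.0
  endloop
 endfacet
 facet normal -0.316 0.759 0.569
  outer loop
   vertex 5.5 6.0 1.0
   vertex 2.5 5.5 0.0
   vertex 4.0 3.5 3.5
  endloop
 endfacet
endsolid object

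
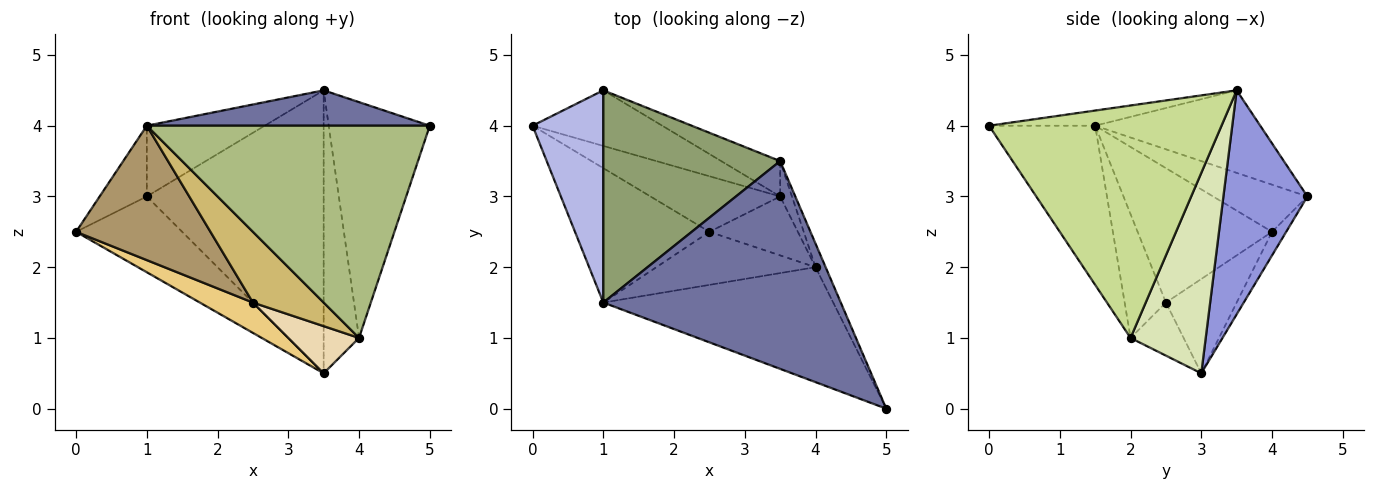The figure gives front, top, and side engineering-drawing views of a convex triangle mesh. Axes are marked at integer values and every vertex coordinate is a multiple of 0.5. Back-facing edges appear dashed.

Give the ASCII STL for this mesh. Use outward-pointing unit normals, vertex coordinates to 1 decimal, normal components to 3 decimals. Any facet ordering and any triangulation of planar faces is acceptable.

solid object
 facet normal -0.063 -0.167 0.984
  outer loop
   vertex 1.0 1.5 4.0
   vertex 5.0 0.0 4.0
   vertex 3.5 3.5 4.5
  endloop
 endfacet
 facet normal -0.107 0.802 -0.588
  outer loop
   vertex 1.0 4.5 3.0
   vertex 3.5 3.0 0.5
   vertex 0.0 4.0 2.5
  endloop
 endfacet
 facet normal 0.426 0.898 -0.112
  outer loop
   vertex 1.0 4.5 3.0
   vertex 3.5 3.5 4.5
   vertex 3.5 3.0 0.5
  endloop
 endfacet
 facet normal -0.535 0.267 0.802
  outer loop
   vertex 1.0 4.5 3.0
   vertex 0.0 4.0 2.5
   vertex 1.0 1.5 4.0
  endloop
 endfacet
 facet normal -0.405 0.289 0.867
  outer loop
   vertex 1.0 4.5 3.0
   vertex 1.0 1.5 4.0
   vertex 3.5 3.5 4.5
  endloop
 endfacet
 facet normal -0.313 -0.835 -0.452
  outer loop
   vertex 4.0 2.0 1.0
   vertex 5.0 0.0 4.0
   vertex 1.0 1.5 4.0
  endloop
 endfacet
 facet normal 0.916 0.398 -0.040
  outer loop
   vertex 4.0 2.0 1.0
   vertex 3.5 3.5 4.5
   vertex 5.0 0.0 4.0
  endloop
 endfacet
 facet normal 0.904 0.425 -0.053
  outer loop
   vertex 4.0 2.0 1.0
   vertex 3.5 3.0 0.5
   vertex 3.5 3.5 4.5
  endloop
 endfacet
 facet normal -0.577 -0.577 -0.577
  outer loop
   vertex 2.5 2.5 1.5
   vertex 1.0 1.5 4.0
   vertex 0.0 4.0 2.5
  endloop
 endfacet
 facet normal -0.423 -0.725 -0.544
  outer loop
   vertex 2.5 2.5 1.5
   vertex 4.0 2.0 1.0
   vertex 1.0 1.5 4.0
  endloop
 endfacet
 facet normal -0.538 -0.404 -0.740
  outer loop
   vertex 2.5 2.5 1.5
   vertex 0.0 4.0 2.5
   vertex 3.5 3.0 0.5
  endloop
 endfacet
 facet normal -0.424 -0.566 -0.707
  outer loop
   vertex 2.5 2.5 1.5
   vertex 3.5 3.0 0.5
   vertex 4.0 2.0 1.0
  endloop
 endfacet
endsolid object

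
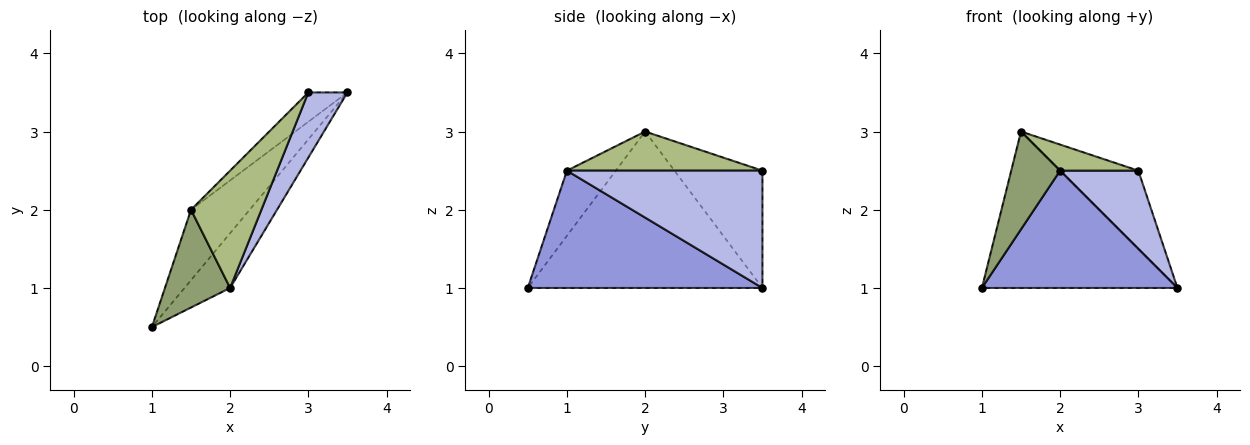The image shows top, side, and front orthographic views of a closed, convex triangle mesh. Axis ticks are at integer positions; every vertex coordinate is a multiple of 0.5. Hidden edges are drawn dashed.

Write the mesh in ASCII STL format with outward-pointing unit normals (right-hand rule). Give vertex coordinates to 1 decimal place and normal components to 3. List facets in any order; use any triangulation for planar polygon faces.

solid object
 facet normal -0.738 0.615 -0.277
  outer loop
   vertex 1.5 2.0 3.0
   vertex 3.5 3.5 1.0
   vertex 1.0 0.5 1.0
  endloop
 endfacet
 facet normal -0.725 0.645 -0.242
  outer loop
   vertex 3.0 3.5 2.5
   vertex 3.5 3.5 1.0
   vertex 1.5 2.0 3.0
  endloop
 endfacet
 facet normal 0.736 -0.613 -0.286
  outer loop
   vertex 2.0 1.0 2.5
   vertex 1.0 0.5 1.0
   vertex 3.5 3.5 1.0
  endloop
 endfacet
 facet normal 0.887 -0.355 0.296
  outer loop
   vertex 2.0 1.0 2.5
   vertex 3.5 3.5 1.0
   vertex 3.0 3.5 2.5
  endloop
 endfacet
 facet normal -0.577 -0.577 0.577
  outer loop
   vertex 2.0 1.0 2.5
   vertex 1.5 2.0 3.0
   vertex 1.0 0.5 1.0
  endloop
 endfacet
 facet normal 0.477 -0.191 0.858
  outer loop
   vertex 2.0 1.0 2.5
   vertex 3.0 3.5 2.5
   vertex 1.5 2.0 3.0
  endloop
 endfacet
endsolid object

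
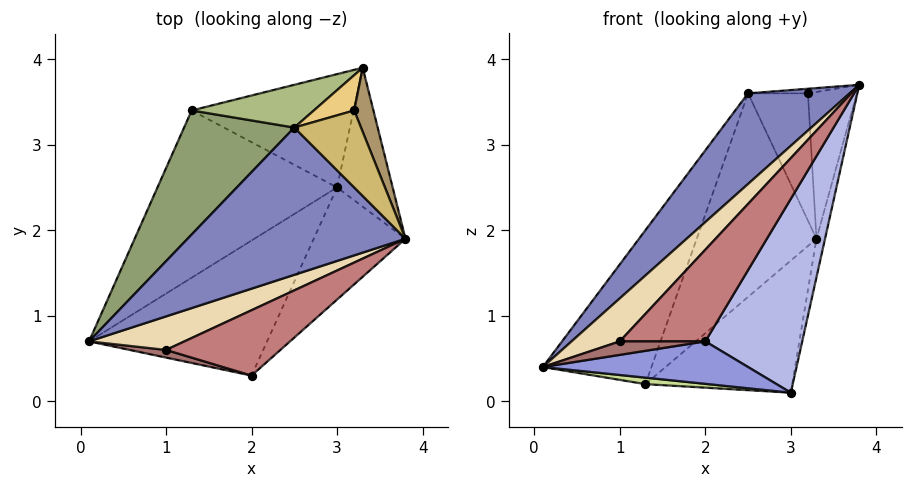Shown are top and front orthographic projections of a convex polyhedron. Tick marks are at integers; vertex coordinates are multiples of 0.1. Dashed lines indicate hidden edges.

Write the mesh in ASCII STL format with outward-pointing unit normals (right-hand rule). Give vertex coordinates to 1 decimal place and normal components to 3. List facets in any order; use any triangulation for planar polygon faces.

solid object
 facet normal 0.977 0.057 -0.207
  outer loop
   vertex 3.0 2.5 0.1
   vertex 3.3 3.9 1.9
   vertex 3.8 1.9 3.7
  endloop
 endfacet
 facet normal -0.508 -0.451 0.734
  outer loop
   vertex 2.5 3.2 3.6
   vertex 0.1 0.7 0.4
   vertex 3.8 1.9 3.7
  endloop
 endfacet
 facet normal 0.087 -0.299 -0.950
  outer loop
   vertex 2.0 0.3 0.7
   vertex 0.1 0.7 0.4
   vertex 3.0 2.5 0.1
  endloop
 endfacet
 facet normal 0.849 -0.458 -0.265
  outer loop
   vertex 2.0 0.3 0.7
   vertex 3.0 2.5 0.1
   vertex 3.8 1.9 3.7
  endloop
 endfacet
 facet normal -0.855 0.404 0.325
  outer loop
   vertex 1.3 3.4 0.2
   vertex 0.1 0.7 0.4
   vertex 2.5 3.2 3.6
  endloop
 endfacet
 facet normal -0.387 0.902 0.190
  outer loop
   vertex 1.3 3.4 0.2
   vertex 2.5 3.2 3.6
   vertex 3.3 3.9 1.9
  endloop
 endfacet
 facet normal -0.079 -0.039 -0.996
  outer loop
   vertex 1.3 3.4 0.2
   vertex 3.0 2.5 0.1
   vertex 0.1 0.7 0.4
  endloop
 endfacet
 facet normal 0.342 0.713 -0.612
  outer loop
   vertex 1.3 3.4 0.2
   vertex 3.3 3.9 1.9
   vertex 3.0 2.5 0.1
  endloop
 endfacet
 facet normal 0.912 0.376 0.164
  outer loop
   vertex 3.2 3.4 3.6
   vertex 3.8 1.9 3.7
   vertex 3.3 3.9 1.9
  endloop
 endfacet
 facet normal -0.017 0.060 0.998
  outer loop
   vertex 3.2 3.4 3.6
   vertex 2.5 3.2 3.6
   vertex 3.8 1.9 3.7
  endloop
 endfacet
 facet normal -0.265 0.929 0.258
  outer loop
   vertex 3.2 3.4 3.6
   vertex 3.3 3.9 1.9
   vertex 2.5 3.2 3.6
  endloop
 endfacet
 facet normal -0.281 -0.757 0.590
  outer loop
   vertex 1.0 0.6 0.7
   vertex 3.8 1.9 3.7
   vertex 0.1 0.7 0.4
  endloop
 endfacet
 facet normal -0.253 -0.842 0.477
  outer loop
   vertex 1.0 0.6 0.7
   vertex 0.1 0.7 0.4
   vertex 2.0 0.3 0.7
  endloop
 endfacet
 facet normal -0.237 -0.791 0.564
  outer loop
   vertex 1.0 0.6 0.7
   vertex 2.0 0.3 0.7
   vertex 3.8 1.9 3.7
  endloop
 endfacet
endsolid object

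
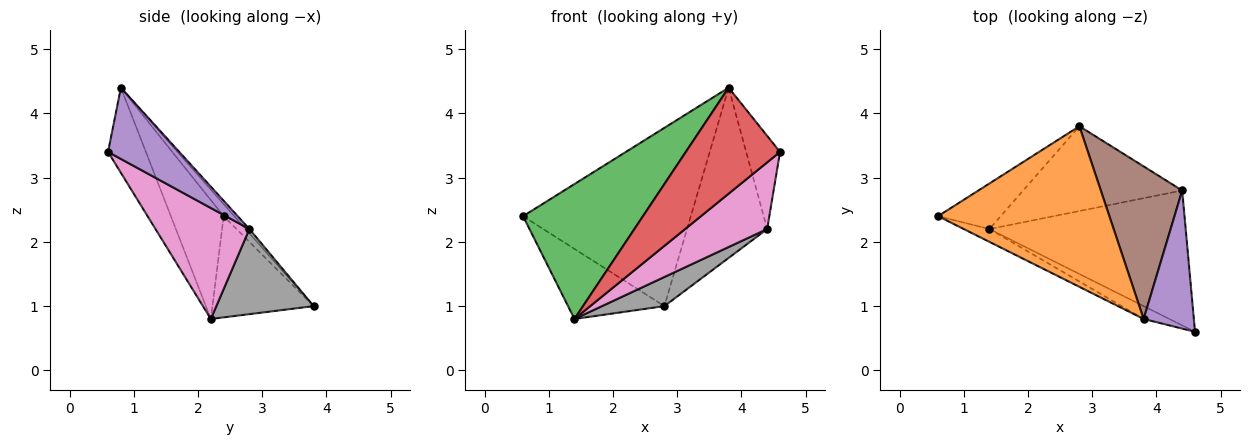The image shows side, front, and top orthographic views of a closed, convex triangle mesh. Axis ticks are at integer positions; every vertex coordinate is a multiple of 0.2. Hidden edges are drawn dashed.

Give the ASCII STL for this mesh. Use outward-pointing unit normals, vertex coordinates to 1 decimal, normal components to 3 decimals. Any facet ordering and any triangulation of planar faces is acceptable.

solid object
 facet normal -0.661 0.629 -0.409
  outer loop
   vertex 1.4 2.2 0.8
   vertex 0.6 2.4 2.4
   vertex 2.8 3.8 1.0
  endloop
 endfacet
 facet normal -0.047 0.742 0.669
  outer loop
   vertex 3.8 0.8 4.4
   vertex 2.8 3.8 1.0
   vertex 0.6 2.4 2.4
  endloop
 endfacet
 facet normal -0.402 -0.912 -0.087
  outer loop
   vertex 3.8 0.8 4.4
   vertex 0.6 2.4 2.4
   vertex 1.4 2.2 0.8
  endloop
 endfacet
 facet normal -0.370 -0.922 -0.112
  outer loop
   vertex 3.8 0.8 4.4
   vertex 1.4 2.2 0.8
   vertex 4.6 0.6 3.4
  endloop
 endfacet
 facet normal 0.762 0.362 0.537
  outer loop
   vertex 4.4 2.8 2.2
   vertex 3.8 0.8 4.4
   vertex 4.6 0.6 3.4
  endloop
 endfacet
 facet normal -0.035 0.744 0.667
  outer loop
   vertex 4.4 2.8 2.2
   vertex 2.8 3.8 1.0
   vertex 3.8 0.8 4.4
  endloop
 endfacet
 facet normal 0.452 -0.395 -0.800
  outer loop
   vertex 4.4 2.8 2.2
   vertex 4.6 0.6 3.4
   vertex 1.4 2.2 0.8
  endloop
 endfacet
 facet normal 0.452 -0.290 -0.844
  outer loop
   vertex 4.4 2.8 2.2
   vertex 1.4 2.2 0.8
   vertex 2.8 3.8 1.0
  endloop
 endfacet
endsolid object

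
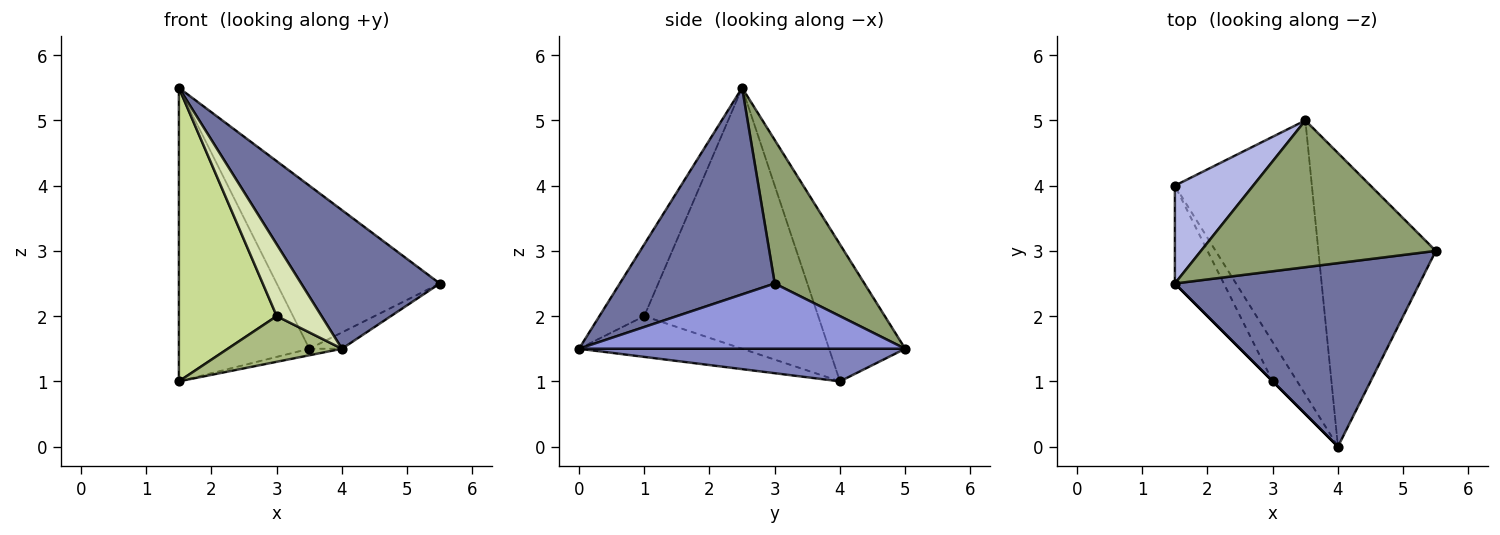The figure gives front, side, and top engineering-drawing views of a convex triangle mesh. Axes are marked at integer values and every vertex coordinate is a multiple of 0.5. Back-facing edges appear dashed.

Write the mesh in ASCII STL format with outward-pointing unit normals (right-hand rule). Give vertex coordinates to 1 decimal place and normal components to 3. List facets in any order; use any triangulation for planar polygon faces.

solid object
 facet normal 0.559 -0.500 0.662
  outer loop
   vertex 1.5 2.5 5.5
   vertex 4.0 0.0 1.5
   vertex 5.5 3.0 2.5
  endloop
 endfacet
 facet normal 0.232 0.023 -0.973
  outer loop
   vertex 3.5 5.0 1.5
   vertex 4.0 0.0 1.5
   vertex 1.5 4.0 1.0
  endloop
 endfacet
 facet normal 0.485 0.049 -0.873
  outer loop
   vertex 3.5 5.0 1.5
   vertex 5.5 3.0 2.5
   vertex 4.0 0.0 1.5
  endloop
 endfacet
 facet normal -0.484 0.830 0.277
  outer loop
   vertex 3.5 5.0 1.5
   vertex 1.5 4.0 1.0
   vertex 1.5 2.5 5.5
  endloop
 endfacet
 facet normal 0.378 0.688 0.619
  outer loop
   vertex 3.5 5.0 1.5
   vertex 1.5 2.5 5.5
   vertex 5.5 3.0 2.5
  endloop
 endfacet
 facet normal -0.735 -0.515 -0.441
  outer loop
   vertex 3.0 1.0 2.0
   vertex 1.5 4.0 1.0
   vertex 4.0 0.0 1.5
  endloop
 endfacet
 facet normal -0.860 -0.484 -0.161
  outer loop
   vertex 3.0 1.0 2.0
   vertex 1.5 2.5 5.5
   vertex 1.5 4.0 1.0
  endloop
 endfacet
 facet normal -0.707 -0.707 0.000
  outer loop
   vertex 3.0 1.0 2.0
   vertex 4.0 0.0 1.5
   vertex 1.5 2.5 5.5
  endloop
 endfacet
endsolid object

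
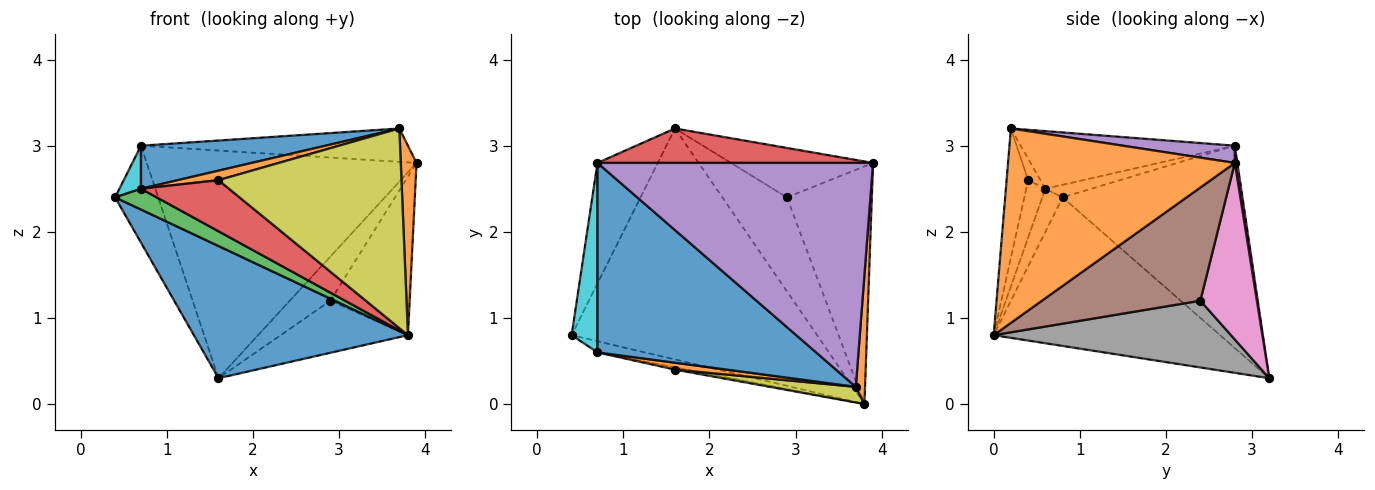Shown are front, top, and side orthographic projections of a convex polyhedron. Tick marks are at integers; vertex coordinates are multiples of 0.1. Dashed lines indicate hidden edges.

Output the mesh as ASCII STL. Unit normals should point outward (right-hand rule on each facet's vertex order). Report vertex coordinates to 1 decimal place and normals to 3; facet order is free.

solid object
 facet normal -0.465 -0.440 -0.768
  outer loop
   vertex 1.6 3.2 0.3
   vertex 3.8 0.0 0.8
   vertex 0.4 0.8 2.4
  endloop
 endfacet
 facet normal 0.996 -0.069 0.047
  outer loop
   vertex 3.7 0.2 3.2
   vertex 3.8 0.0 0.8
   vertex 3.9 2.8 2.8
  endloop
 endfacet
 facet normal -0.934 0.224 -0.278
  outer loop
   vertex 0.7 2.8 3.0
   vertex 1.6 3.2 0.3
   vertex 0.4 0.8 2.4
  endloop
 endfacet
 facet normal 0.009 0.989 0.150
  outer loop
   vertex 0.7 2.8 3.0
   vertex 3.9 2.8 2.8
   vertex 1.6 3.2 0.3
  endloop
 endfacet
 facet normal 0.062 0.147 0.987
  outer loop
   vertex 0.7 2.8 3.0
   vertex 3.7 0.2 3.2
   vertex 3.9 2.8 2.8
  endloop
 endfacet
 facet normal 0.743 0.371 -0.557
  outer loop
   vertex 2.9 2.4 1.2
   vertex 3.9 2.8 2.8
   vertex 3.8 0.0 0.8
  endloop
 endfacet
 facet normal 0.680 0.489 -0.547
  outer loop
   vertex 2.9 2.4 1.2
   vertex 1.6 3.2 0.3
   vertex 3.9 2.8 2.8
  endloop
 endfacet
 facet normal 0.671 0.360 -0.649
  outer loop
   vertex 2.9 2.4 1.2
   vertex 3.8 0.0 0.8
   vertex 1.6 3.2 0.3
  endloop
 endfacet
 facet normal -0.116 -0.990 0.078
  outer loop
   vertex 1.6 0.4 2.6
   vertex 3.8 0.0 0.8
   vertex 3.7 0.2 3.2
  endloop
 endfacet
 facet normal -0.427 -0.200 0.882
  outer loop
   vertex 0.7 0.6 2.5
   vertex 0.7 2.8 3.0
   vertex 0.4 0.8 2.4
  endloop
 endfacet
 facet normal -0.249 -0.215 0.944
  outer loop
   vertex 0.7 0.6 2.5
   vertex 3.7 0.2 3.2
   vertex 0.7 2.8 3.0
  endloop
 endfacet
 facet normal -0.238 -0.785 0.571
  outer loop
   vertex 0.7 0.6 2.5
   vertex 1.6 0.4 2.6
   vertex 3.7 0.2 3.2
  endloop
 endfacet
 facet normal -0.395 -0.810 -0.434
  outer loop
   vertex 0.7 0.6 2.5
   vertex 0.4 0.8 2.4
   vertex 3.8 0.0 0.8
  endloop
 endfacet
 facet normal -0.212 -0.976 -0.042
  outer loop
   vertex 0.7 0.6 2.5
   vertex 3.8 0.0 0.8
   vertex 1.6 0.4 2.6
  endloop
 endfacet
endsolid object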